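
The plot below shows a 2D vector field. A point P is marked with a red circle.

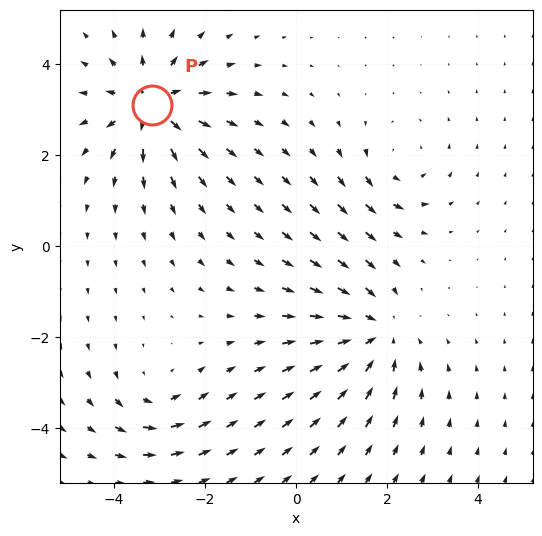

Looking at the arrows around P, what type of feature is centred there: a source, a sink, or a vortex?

At P (-3.2, 3.1) the arrows spread outward. Divergence about +5, curl ≈0 — positive divergence with near-zero curl is a source.

source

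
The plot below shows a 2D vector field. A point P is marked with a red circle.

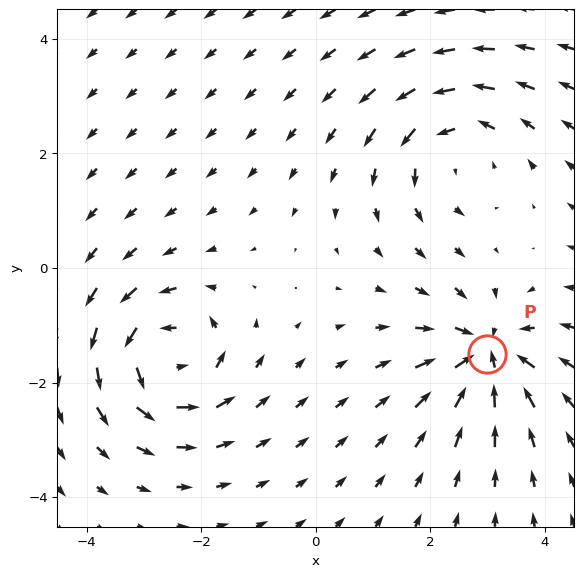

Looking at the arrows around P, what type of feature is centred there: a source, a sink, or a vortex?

At P (3.0, -1.5) the arrows converge inward. Divergence about -7, curl ≈0 — negative divergence with near-zero curl is a sink.

sink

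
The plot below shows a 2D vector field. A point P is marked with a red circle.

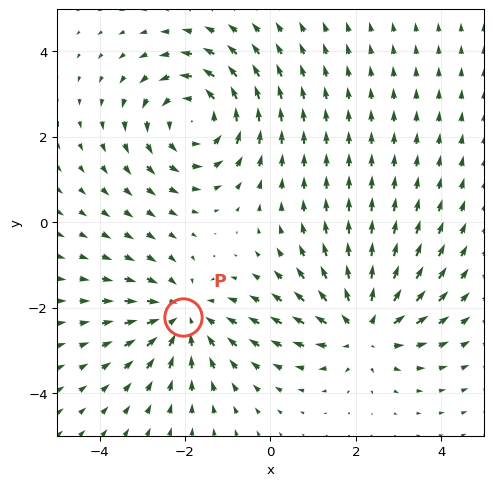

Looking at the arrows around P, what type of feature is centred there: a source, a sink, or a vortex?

sink

At P (-2.0, -2.2) the arrows converge inward. Divergence about -3, curl ≈0 — negative divergence with near-zero curl is a sink.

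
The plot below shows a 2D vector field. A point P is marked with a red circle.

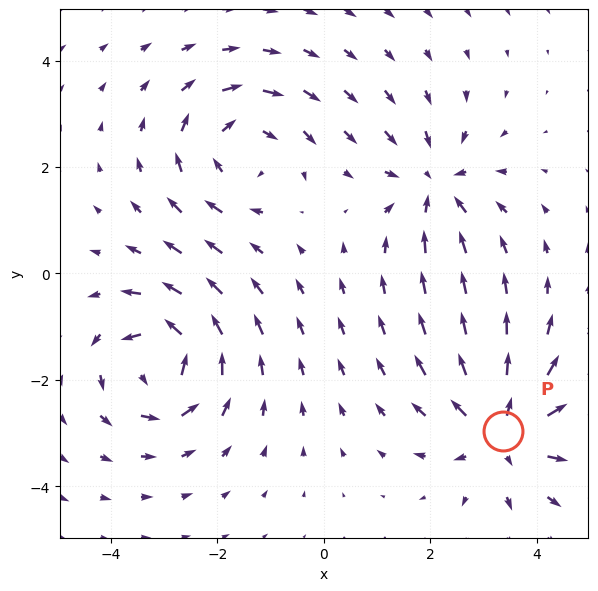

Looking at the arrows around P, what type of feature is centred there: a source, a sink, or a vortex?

source

At P (3.4, -3.0) the arrows spread outward. Divergence about +5, curl ≈0 — positive divergence with near-zero curl is a source.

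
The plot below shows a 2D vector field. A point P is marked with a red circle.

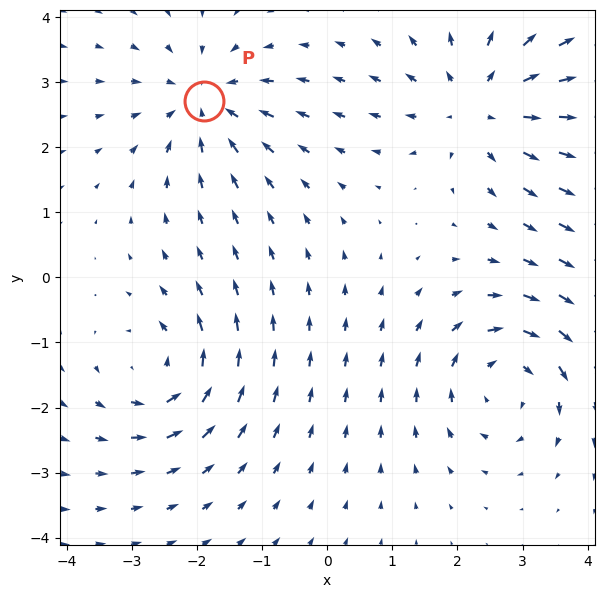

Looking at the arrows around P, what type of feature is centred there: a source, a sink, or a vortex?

At P (-1.9, 2.7) the arrows converge inward. Divergence about -4, curl ≈0 — negative divergence with near-zero curl is a sink.

sink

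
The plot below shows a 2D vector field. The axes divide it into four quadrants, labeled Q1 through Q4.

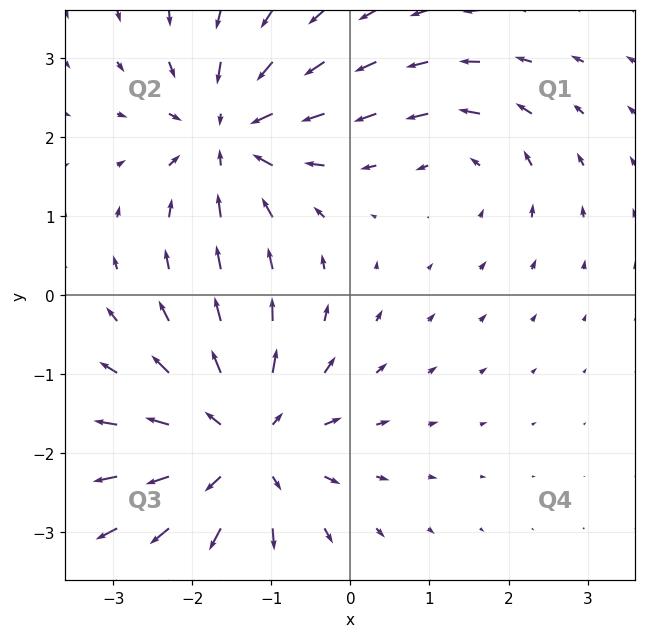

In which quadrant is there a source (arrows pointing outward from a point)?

The source sits at approximately (-1.4, -1.9), which lies in quadrant Q3. The divergence there is about +5, positive as expected for a source.

Q3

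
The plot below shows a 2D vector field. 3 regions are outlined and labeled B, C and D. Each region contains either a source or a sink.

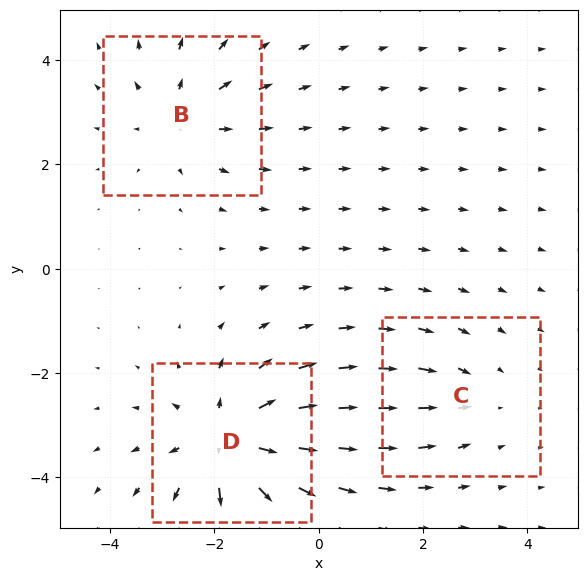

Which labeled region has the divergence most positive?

Divergence at each region's feature centre — B: about +3, C: about -2, D: about +5. Region D is most positive.

D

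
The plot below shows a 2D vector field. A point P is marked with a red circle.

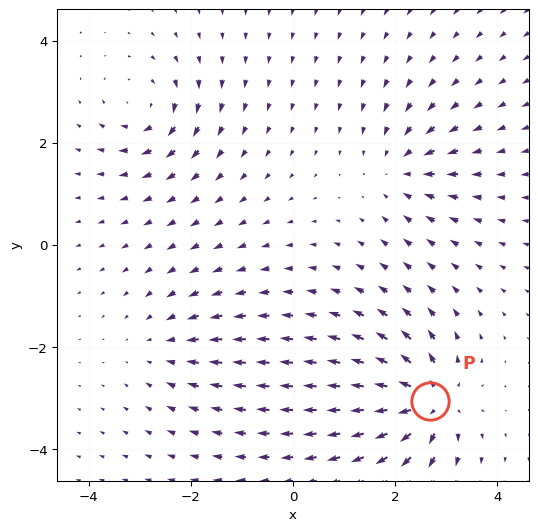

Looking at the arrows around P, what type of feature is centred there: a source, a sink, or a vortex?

source

At P (2.7, -3.1) the arrows spread outward. Divergence about +6, curl ≈0 — positive divergence with near-zero curl is a source.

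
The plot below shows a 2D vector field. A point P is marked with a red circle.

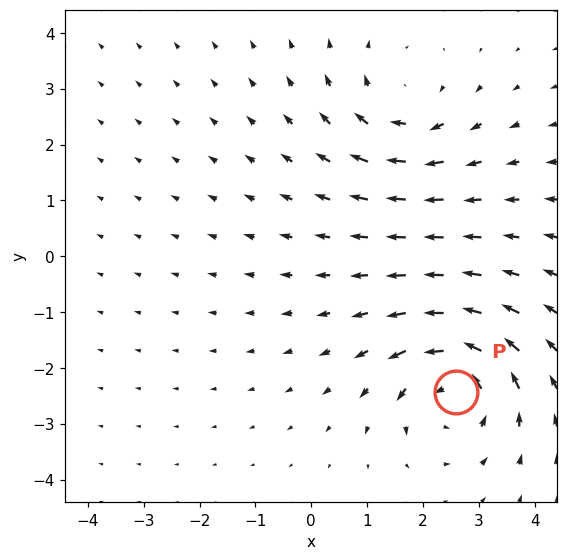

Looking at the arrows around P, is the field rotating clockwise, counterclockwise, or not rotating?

Near P at (2.6, -2.4) the arrows circulate counterclockwise. The curl (z-component) there is about +6; positive curl means counterclockwise rotation.

counterclockwise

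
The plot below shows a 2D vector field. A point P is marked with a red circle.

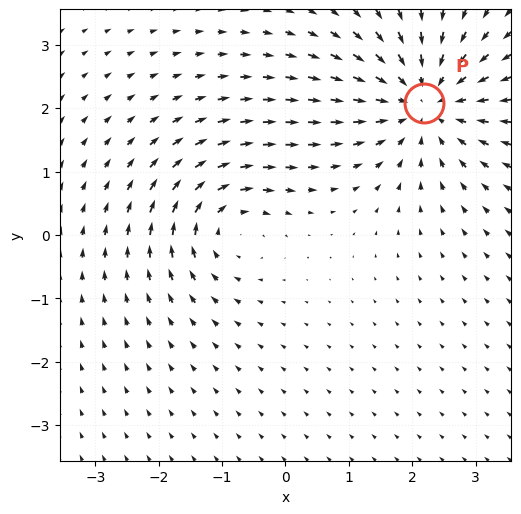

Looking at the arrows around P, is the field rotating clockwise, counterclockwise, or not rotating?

not rotating

Near P at (2.2, 2.1) the arrows show no circulation. The curl there is ≈0.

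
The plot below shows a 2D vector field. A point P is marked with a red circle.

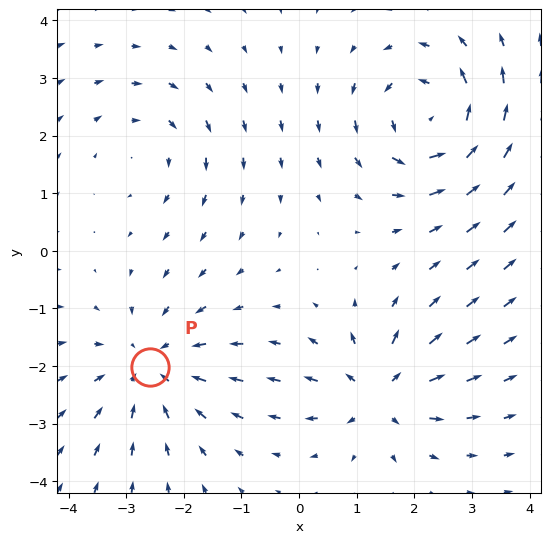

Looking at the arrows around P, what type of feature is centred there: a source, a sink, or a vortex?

At P (-2.6, -2.0) the arrows converge inward. Divergence about -4, curl ≈0 — negative divergence with near-zero curl is a sink.

sink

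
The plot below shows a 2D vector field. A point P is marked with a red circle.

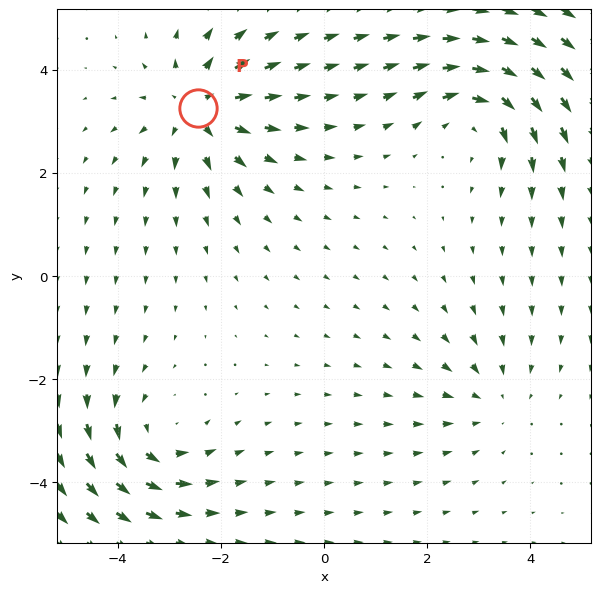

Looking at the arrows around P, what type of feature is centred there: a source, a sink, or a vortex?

At P (-2.4, 3.2) the arrows spread outward. Divergence about +4, curl ≈0 — positive divergence with near-zero curl is a source.

source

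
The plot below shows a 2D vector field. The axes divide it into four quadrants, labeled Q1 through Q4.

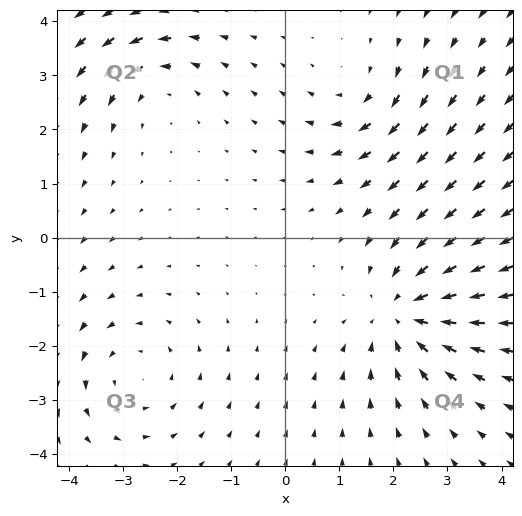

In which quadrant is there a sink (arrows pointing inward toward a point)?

The sink sits at approximately (2.2, -1.4), which lies in quadrant Q4. The divergence there is about -4, negative as expected for a sink.

Q4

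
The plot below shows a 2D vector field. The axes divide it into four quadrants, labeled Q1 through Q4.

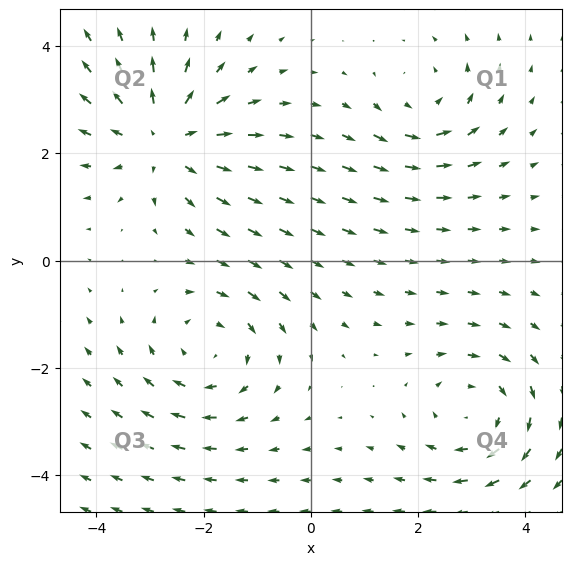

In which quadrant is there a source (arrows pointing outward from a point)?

The source sits at approximately (-2.7, 2.3), which lies in quadrant Q2. The divergence there is about +4, positive as expected for a source.

Q2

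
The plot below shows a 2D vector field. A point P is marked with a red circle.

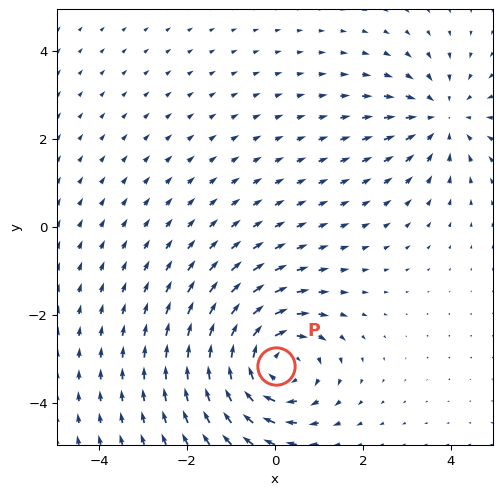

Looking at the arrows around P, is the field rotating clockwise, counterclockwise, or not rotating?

Near P at (0.0, -3.2) the arrows circulate clockwise. The curl (z-component) there is about -4; negative curl means clockwise rotation.

clockwise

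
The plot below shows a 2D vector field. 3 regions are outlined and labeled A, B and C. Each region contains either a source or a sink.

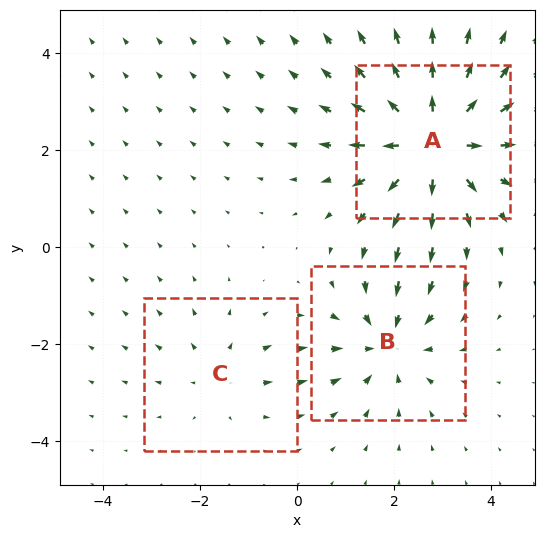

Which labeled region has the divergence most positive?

A

Divergence at each region's feature centre — A: about +5, B: about -3, C: about +2. Region A is most positive.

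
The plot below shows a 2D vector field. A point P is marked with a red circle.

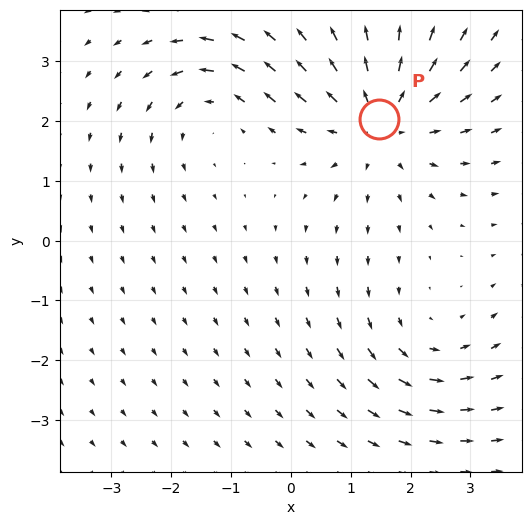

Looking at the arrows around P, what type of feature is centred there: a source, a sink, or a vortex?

source

At P (1.5, 2.0) the arrows spread outward. Divergence about +4, curl ≈0 — positive divergence with near-zero curl is a source.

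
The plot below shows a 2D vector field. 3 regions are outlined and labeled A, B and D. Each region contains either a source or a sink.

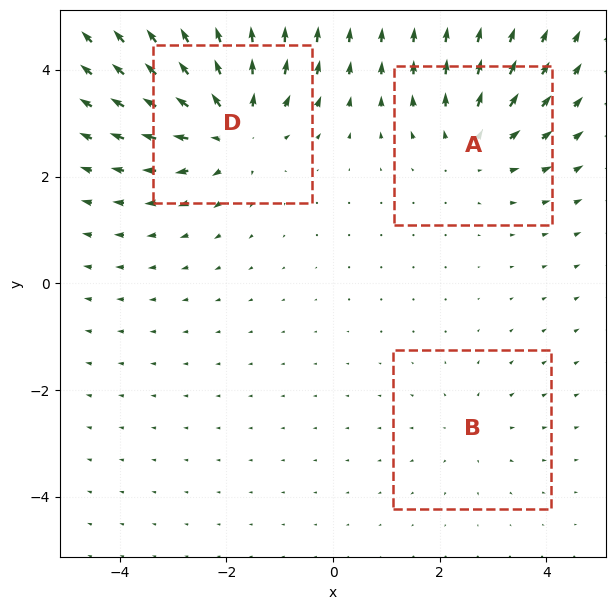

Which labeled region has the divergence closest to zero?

Divergence at each region's feature centre — A: about +3, B: about +2, D: about +5. Region B is closest to zero.

B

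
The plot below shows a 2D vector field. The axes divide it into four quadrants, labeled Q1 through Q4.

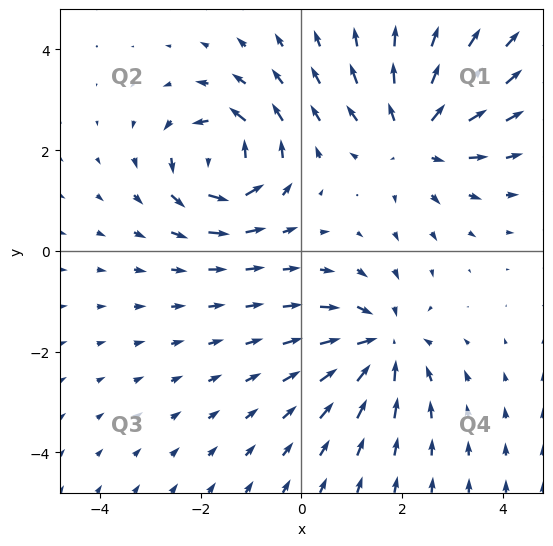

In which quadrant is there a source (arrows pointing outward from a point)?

The source sits at approximately (2.3, 2.3), which lies in quadrant Q1. The divergence there is about +5, positive as expected for a source.

Q1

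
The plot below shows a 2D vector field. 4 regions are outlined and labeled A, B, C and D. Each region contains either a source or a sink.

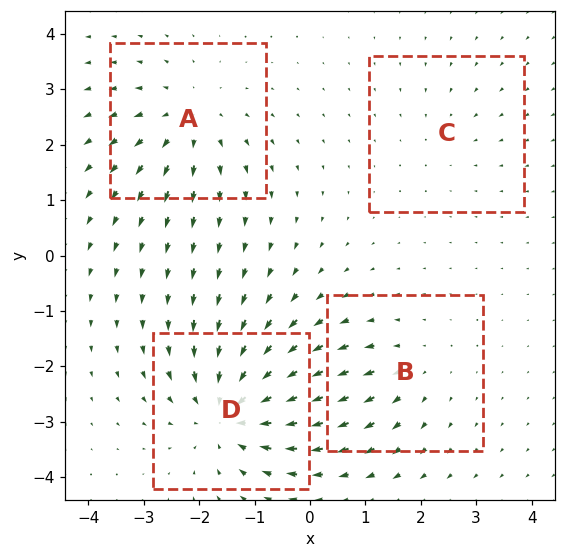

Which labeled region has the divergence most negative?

Divergence at each region's feature centre — A: about +5, B: about +3, C: about -2, D: about -7. Region D is most negative.

D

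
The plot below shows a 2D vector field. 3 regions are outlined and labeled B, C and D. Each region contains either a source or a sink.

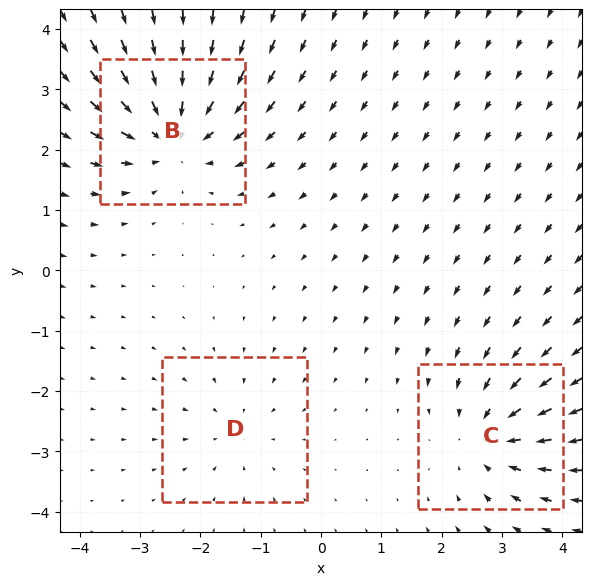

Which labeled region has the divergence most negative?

B

Divergence at each region's feature centre — B: about -5, C: about -4, D: about -2. Region B is most negative.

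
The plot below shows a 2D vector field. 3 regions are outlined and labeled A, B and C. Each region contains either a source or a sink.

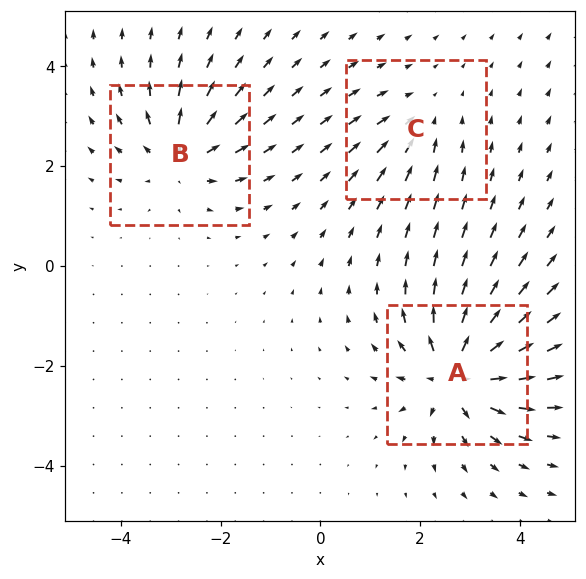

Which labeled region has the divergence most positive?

A

Divergence at each region's feature centre — A: about +6, B: about +4, C: about -2. Region A is most positive.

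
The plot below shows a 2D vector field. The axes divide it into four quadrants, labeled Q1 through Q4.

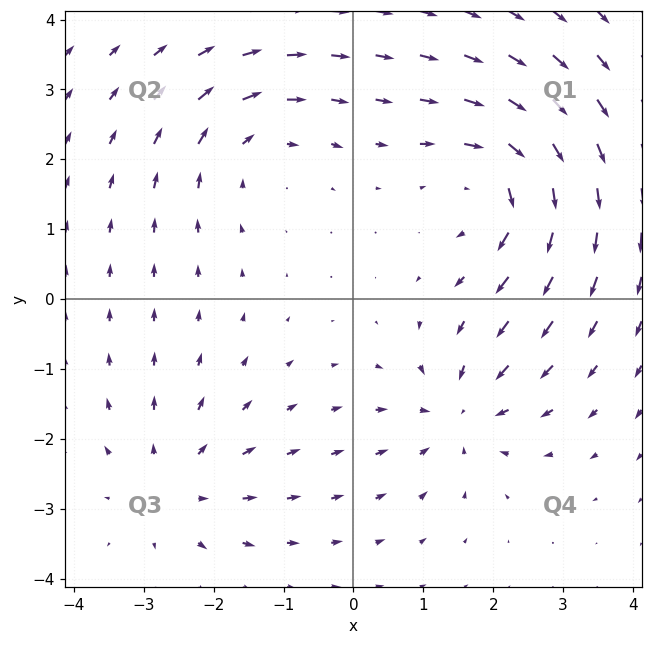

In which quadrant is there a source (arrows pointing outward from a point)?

Q3

The source sits at approximately (-2.6, -2.7), which lies in quadrant Q3. The divergence there is about +3, positive as expected for a source.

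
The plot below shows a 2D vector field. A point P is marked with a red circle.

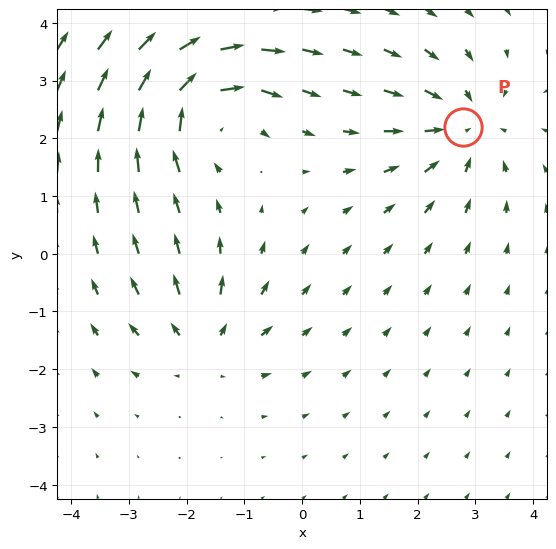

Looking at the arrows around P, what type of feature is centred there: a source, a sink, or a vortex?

sink

At P (2.8, 2.2) the arrows converge inward. Divergence about -4, curl ≈0 — negative divergence with near-zero curl is a sink.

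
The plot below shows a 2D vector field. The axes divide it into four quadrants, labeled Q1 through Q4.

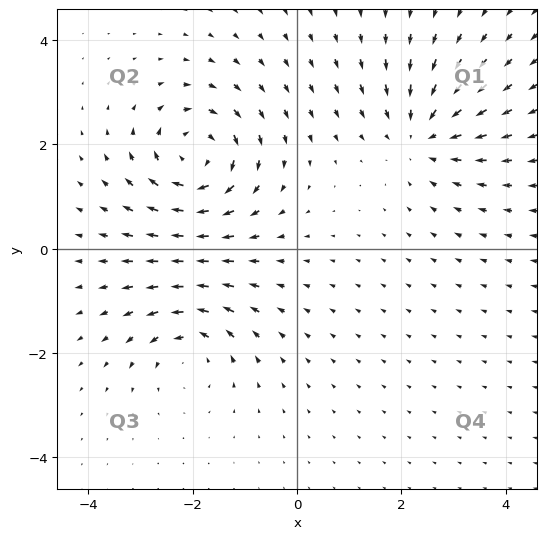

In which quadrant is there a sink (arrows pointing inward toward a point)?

The sink sits at approximately (2.4, 2.2), which lies in quadrant Q1. The divergence there is about -4, negative as expected for a sink.

Q1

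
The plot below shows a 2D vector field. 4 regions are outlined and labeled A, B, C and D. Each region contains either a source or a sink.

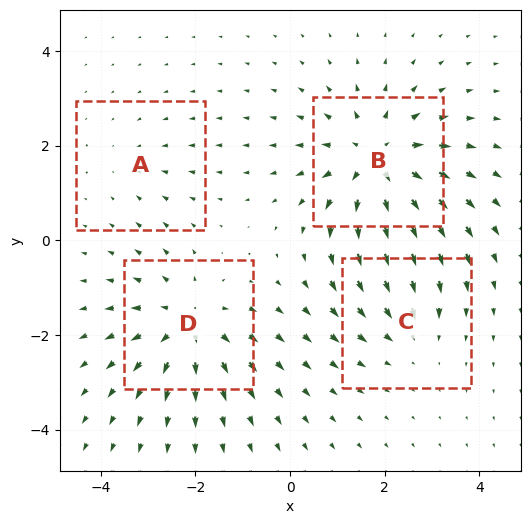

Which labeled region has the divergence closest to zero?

A

Divergence at each region's feature centre — A: about -2, B: about +6, C: about -3, D: about +5. Region A is closest to zero.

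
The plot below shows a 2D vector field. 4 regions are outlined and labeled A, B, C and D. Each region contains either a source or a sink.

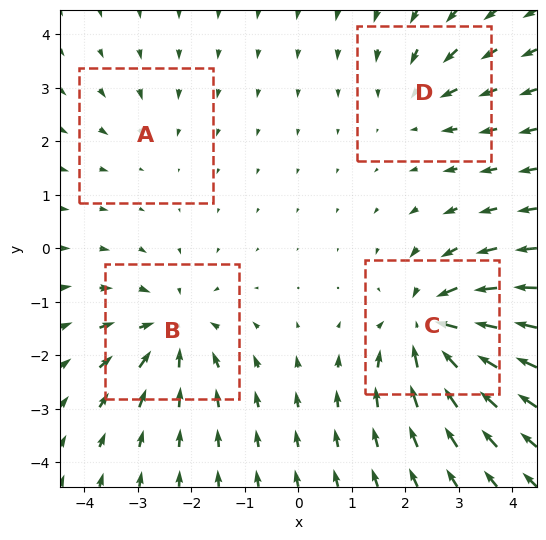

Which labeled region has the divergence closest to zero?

A

Divergence at each region's feature centre — A: about -2, B: about -5, C: about -7, D: about -3. Region A is closest to zero.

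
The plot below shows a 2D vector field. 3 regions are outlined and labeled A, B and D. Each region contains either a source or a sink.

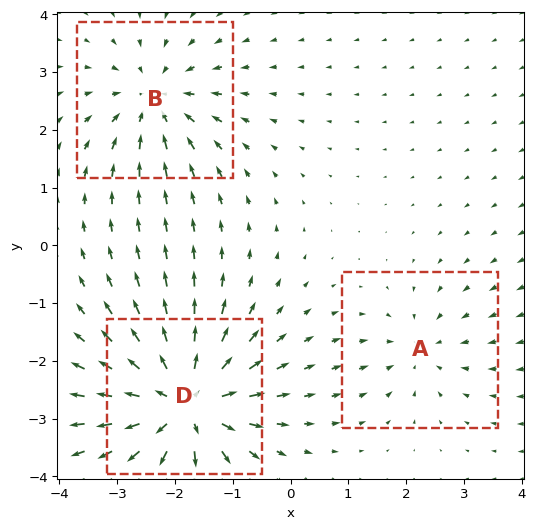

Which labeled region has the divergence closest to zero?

A

Divergence at each region's feature centre — A: about -2, B: about -4, D: about +6. Region A is closest to zero.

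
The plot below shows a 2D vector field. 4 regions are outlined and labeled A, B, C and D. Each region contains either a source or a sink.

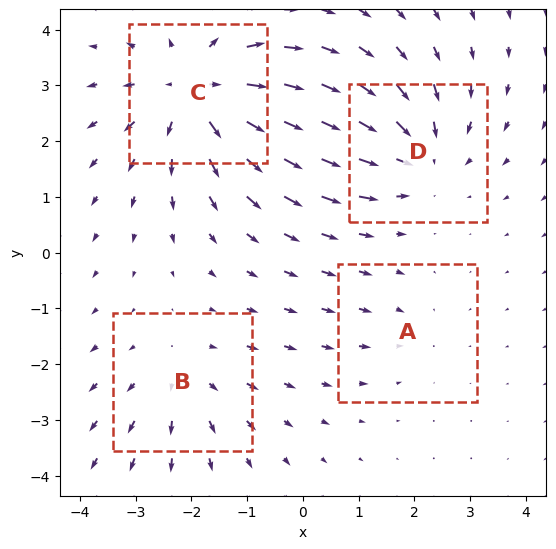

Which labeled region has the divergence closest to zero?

A

Divergence at each region's feature centre — A: about -2, B: about +3, C: about +5, D: about -4. Region A is closest to zero.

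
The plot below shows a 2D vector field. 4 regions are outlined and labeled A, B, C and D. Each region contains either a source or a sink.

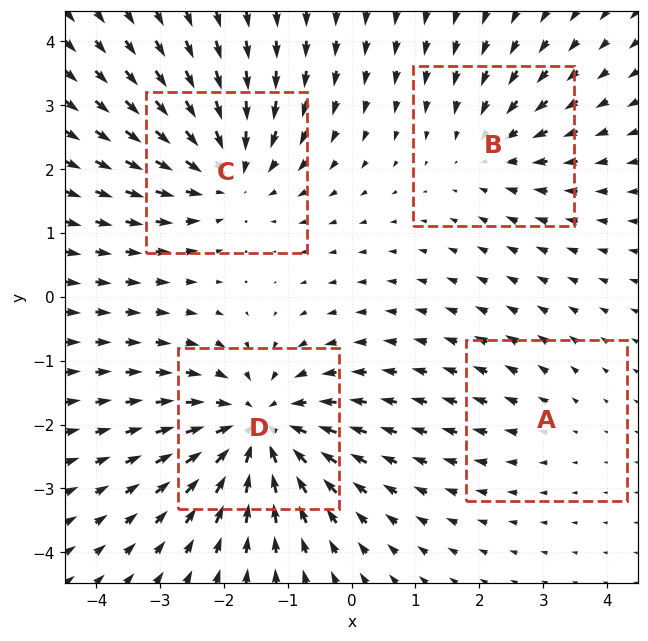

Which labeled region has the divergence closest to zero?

A

Divergence at each region's feature centre — A: about +2, B: about -3, C: about -5, D: about -6. Region A is closest to zero.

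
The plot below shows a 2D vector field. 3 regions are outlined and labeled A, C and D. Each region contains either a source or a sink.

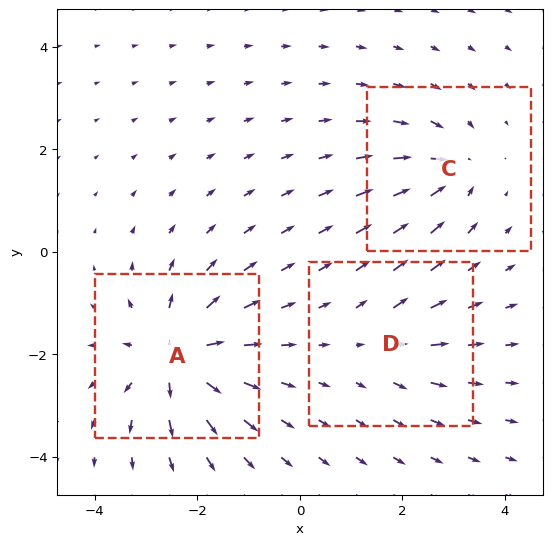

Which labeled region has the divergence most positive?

A

Divergence at each region's feature centre — A: about +6, C: about -4, D: about +2. Region A is most positive.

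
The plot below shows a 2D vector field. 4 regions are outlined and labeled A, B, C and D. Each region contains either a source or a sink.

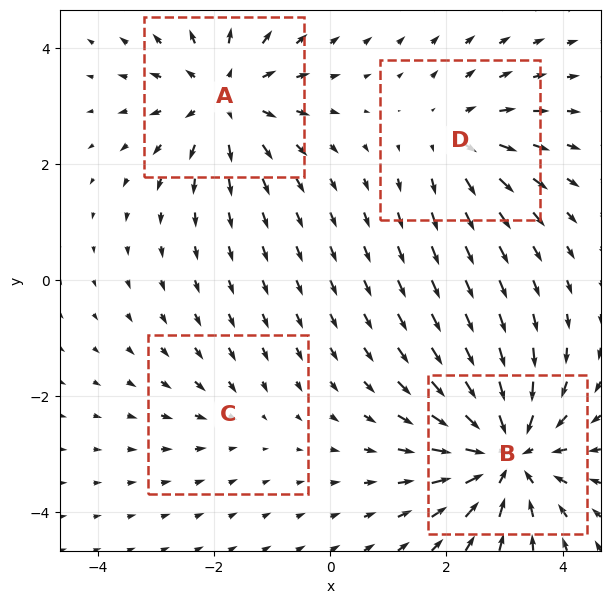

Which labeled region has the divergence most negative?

Divergence at each region's feature centre — A: about +5, B: about -7, C: about -2, D: about +4. Region B is most negative.

B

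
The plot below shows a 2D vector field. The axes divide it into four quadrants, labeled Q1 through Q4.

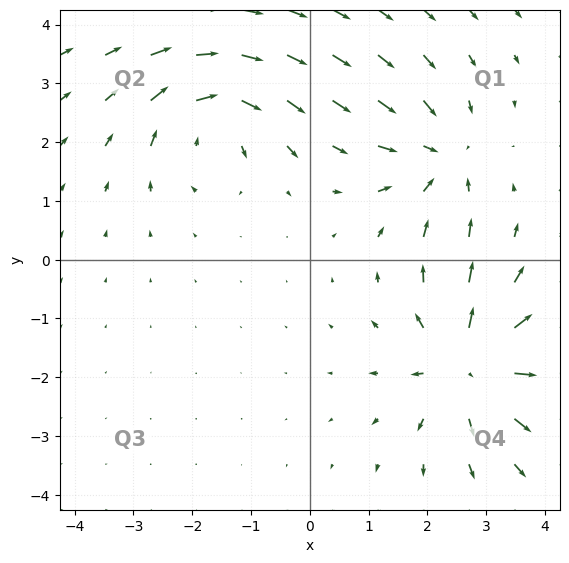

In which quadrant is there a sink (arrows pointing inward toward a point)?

Q1

The sink sits at approximately (2.2, 1.7), which lies in quadrant Q1. The divergence there is about -4, negative as expected for a sink.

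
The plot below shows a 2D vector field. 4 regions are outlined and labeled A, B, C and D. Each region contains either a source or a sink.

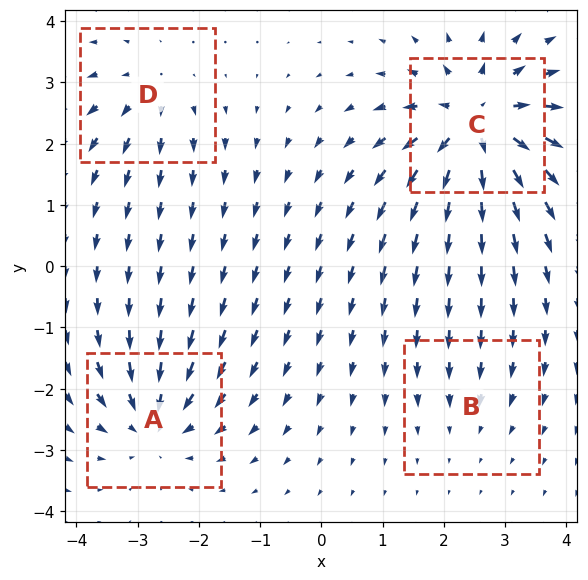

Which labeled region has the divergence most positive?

Divergence at each region's feature centre — A: about -5, B: about -2, C: about +8, D: about +4. Region C is most positive.

C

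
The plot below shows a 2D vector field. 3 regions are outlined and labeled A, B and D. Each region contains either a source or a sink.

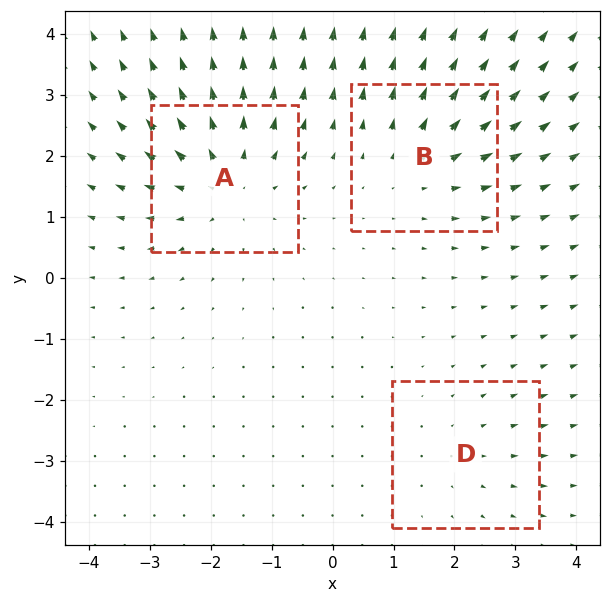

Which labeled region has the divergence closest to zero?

D

Divergence at each region's feature centre — A: about +4, B: about +3, D: about +2. Region D is closest to zero.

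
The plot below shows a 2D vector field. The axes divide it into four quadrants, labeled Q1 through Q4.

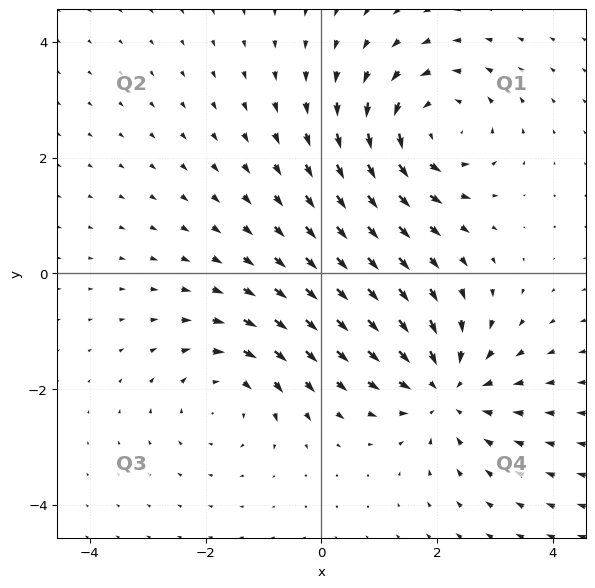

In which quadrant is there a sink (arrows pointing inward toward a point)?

The sink sits at approximately (2.1, -2.0), which lies in quadrant Q4. The divergence there is about -4, negative as expected for a sink.

Q4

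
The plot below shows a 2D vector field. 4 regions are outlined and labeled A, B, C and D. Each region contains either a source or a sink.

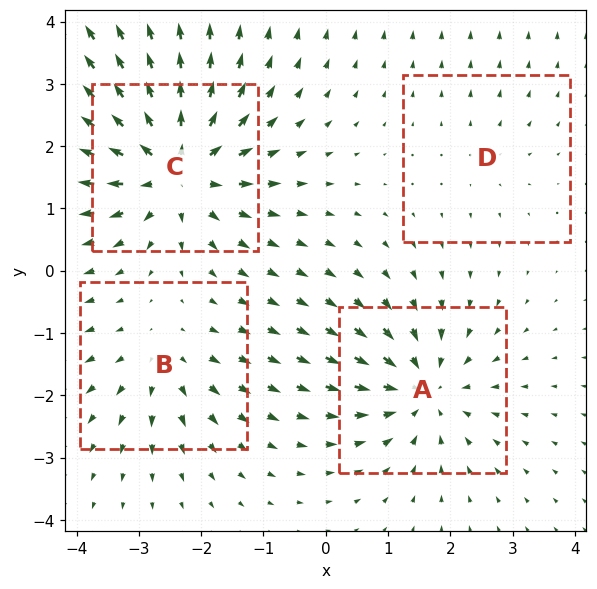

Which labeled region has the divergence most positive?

Divergence at each region's feature centre — A: about -5, B: about +3, C: about +7, D: about +2. Region C is most positive.

C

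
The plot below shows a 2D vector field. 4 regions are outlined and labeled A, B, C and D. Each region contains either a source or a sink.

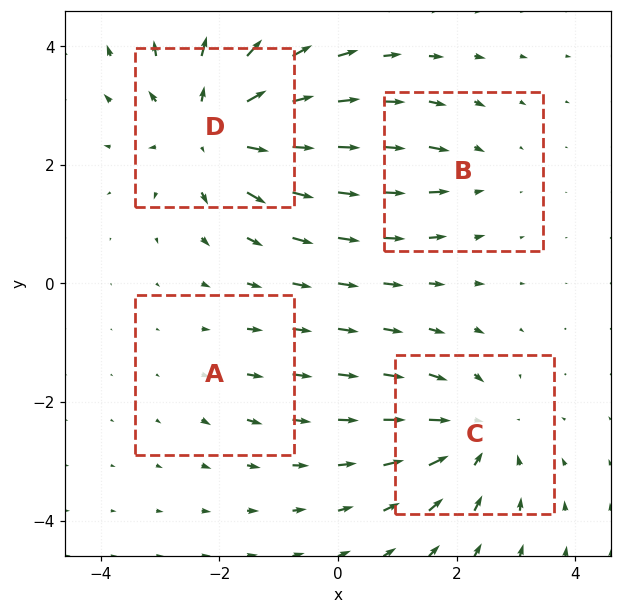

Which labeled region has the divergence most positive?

Divergence at each region's feature centre — A: about +2, B: about -3, C: about -4, D: about +6. Region D is most positive.

D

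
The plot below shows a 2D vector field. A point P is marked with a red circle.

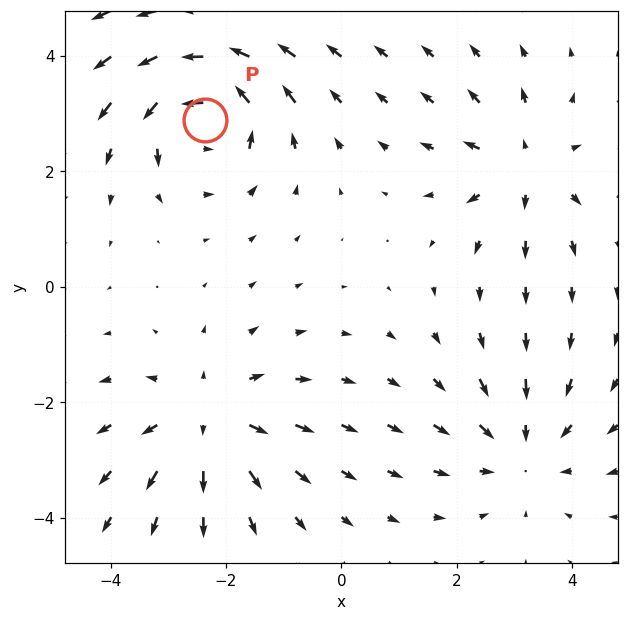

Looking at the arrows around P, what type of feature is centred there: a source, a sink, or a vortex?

At P (-2.4, 2.9) the arrows circulate counterclockwise. Divergence ≈0, curl about +7 — near-zero divergence with nonzero curl is a vortex.

vortex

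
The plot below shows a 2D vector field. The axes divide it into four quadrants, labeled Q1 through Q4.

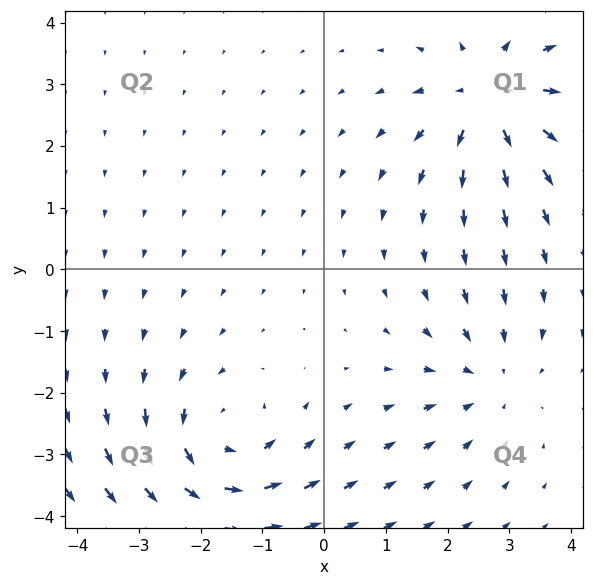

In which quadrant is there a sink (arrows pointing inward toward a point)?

The sink sits at approximately (2.7, -1.8), which lies in quadrant Q4. The divergence there is about -2, negative as expected for a sink.

Q4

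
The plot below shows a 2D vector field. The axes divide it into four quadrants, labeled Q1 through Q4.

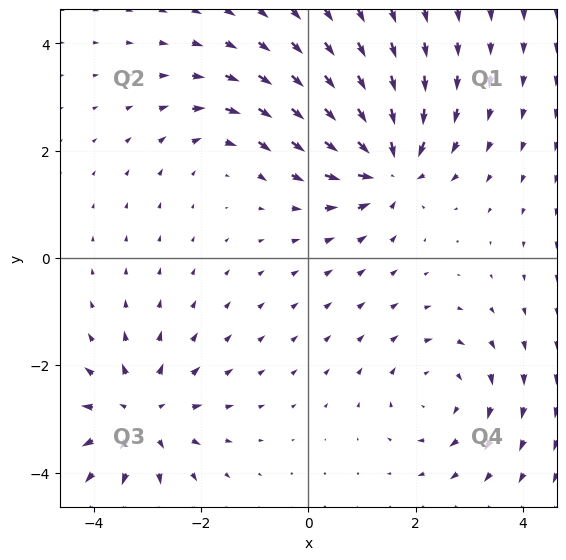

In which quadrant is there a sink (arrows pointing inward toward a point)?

Q1

The sink sits at approximately (1.5, 1.7), which lies in quadrant Q1. The divergence there is about -7, negative as expected for a sink.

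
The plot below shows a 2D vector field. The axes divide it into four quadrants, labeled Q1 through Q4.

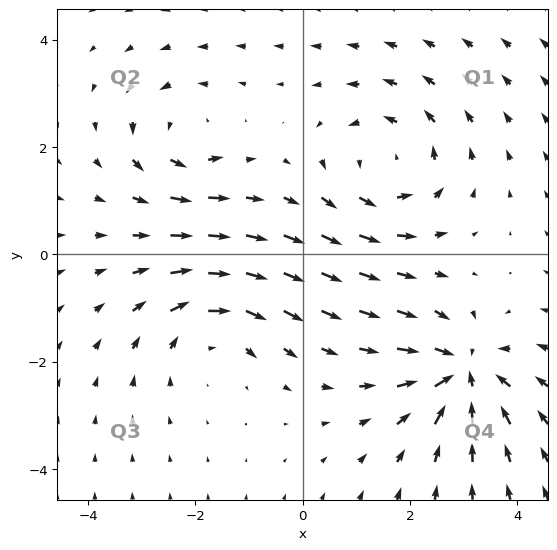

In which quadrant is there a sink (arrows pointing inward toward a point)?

Q4

The sink sits at approximately (3.0, -2.2), which lies in quadrant Q4. The divergence there is about -6, negative as expected for a sink.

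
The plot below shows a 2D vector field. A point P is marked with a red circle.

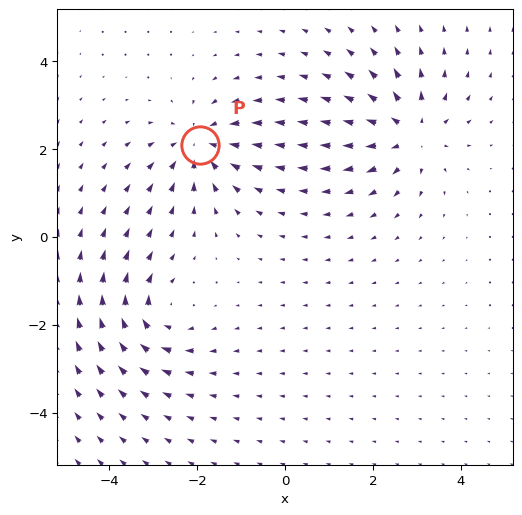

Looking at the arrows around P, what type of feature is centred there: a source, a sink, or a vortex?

sink

At P (-1.9, 2.1) the arrows converge inward. Divergence about -5, curl ≈0 — negative divergence with near-zero curl is a sink.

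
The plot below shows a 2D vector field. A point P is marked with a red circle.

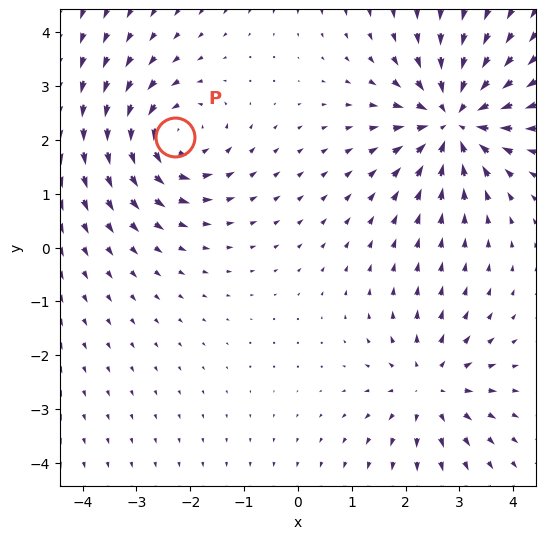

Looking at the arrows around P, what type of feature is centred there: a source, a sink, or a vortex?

At P (-2.3, 2.1) the arrows circulate counterclockwise. Divergence ≈0, curl about +4 — near-zero divergence with nonzero curl is a vortex.

vortex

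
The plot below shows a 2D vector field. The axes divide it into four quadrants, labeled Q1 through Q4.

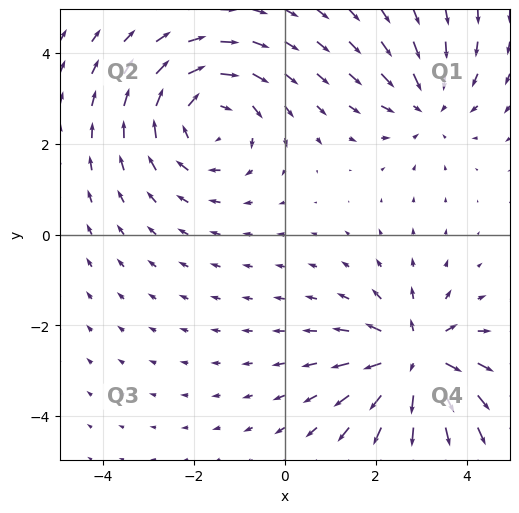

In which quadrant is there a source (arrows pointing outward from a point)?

Q4

The source sits at approximately (2.9, -2.8), which lies in quadrant Q4. The divergence there is about +5, positive as expected for a source.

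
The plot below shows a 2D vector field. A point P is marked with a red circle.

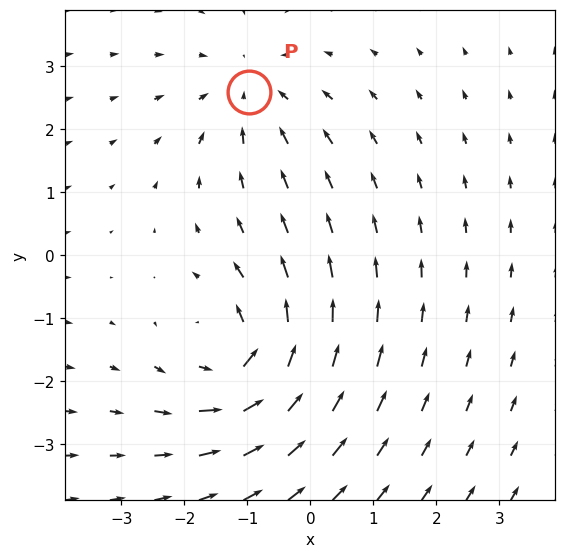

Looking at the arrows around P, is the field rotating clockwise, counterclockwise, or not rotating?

Near P at (-1.0, 2.6) the arrows show no circulation. The curl there is ≈0.

not rotating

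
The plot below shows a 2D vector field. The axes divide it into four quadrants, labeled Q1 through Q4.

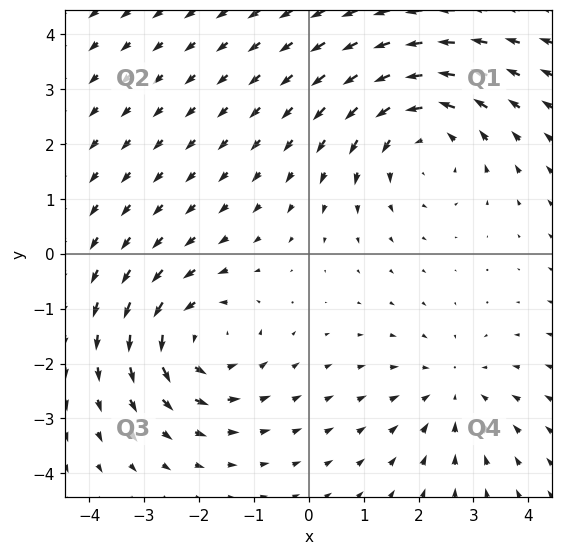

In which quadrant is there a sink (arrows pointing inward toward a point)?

The sink sits at approximately (2.6, -2.5), which lies in quadrant Q4. The divergence there is about -3, negative as expected for a sink.

Q4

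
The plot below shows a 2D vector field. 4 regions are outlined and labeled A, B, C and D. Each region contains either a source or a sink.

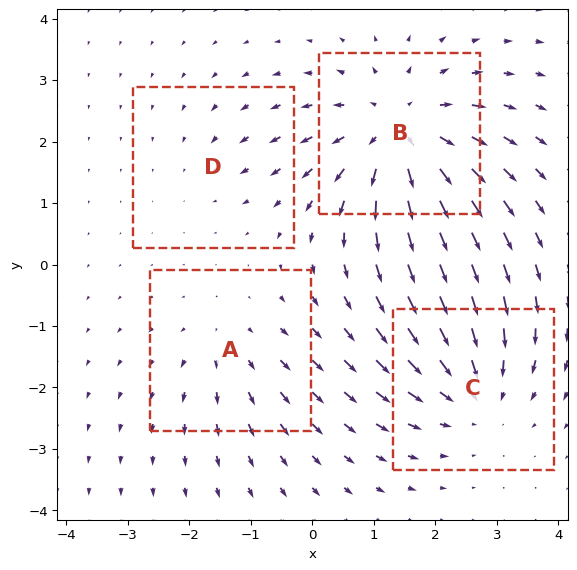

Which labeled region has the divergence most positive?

B

Divergence at each region's feature centre — A: about +3, B: about +6, C: about -4, D: about -2. Region B is most positive.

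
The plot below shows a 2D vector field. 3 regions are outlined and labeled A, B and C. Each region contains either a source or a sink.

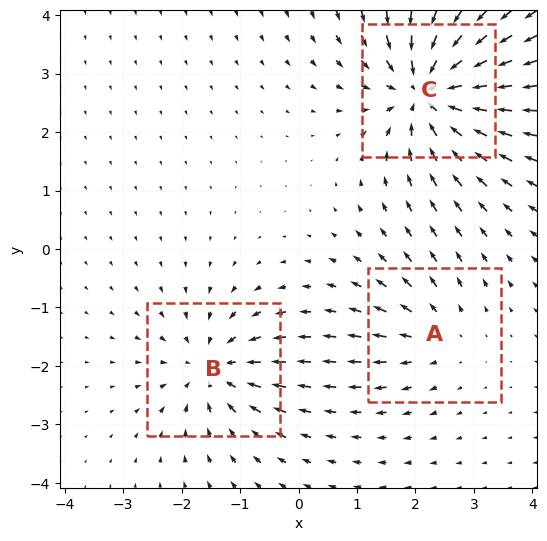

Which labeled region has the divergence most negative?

C

Divergence at each region's feature centre — A: about +2, B: about -4, C: about -6. Region C is most negative.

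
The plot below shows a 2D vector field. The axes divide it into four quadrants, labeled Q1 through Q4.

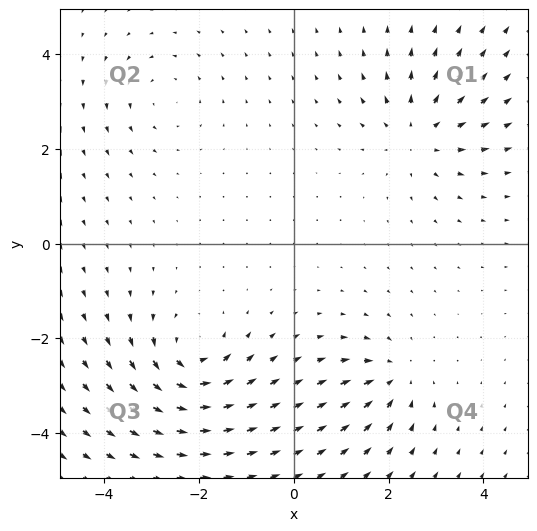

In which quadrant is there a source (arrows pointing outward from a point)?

Q1

The source sits at approximately (2.6, 2.3), which lies in quadrant Q1. The divergence there is about +4, positive as expected for a source.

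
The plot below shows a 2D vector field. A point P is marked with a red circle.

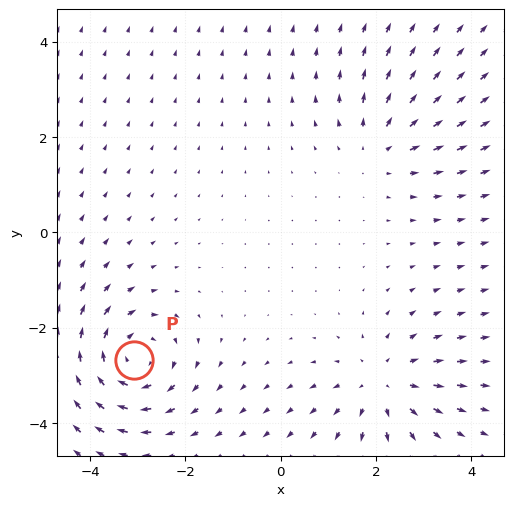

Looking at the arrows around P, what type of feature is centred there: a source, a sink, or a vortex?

At P (-3.1, -2.7) the arrows circulate clockwise. Divergence ≈0, curl about -4 — near-zero divergence with nonzero curl is a vortex.

vortex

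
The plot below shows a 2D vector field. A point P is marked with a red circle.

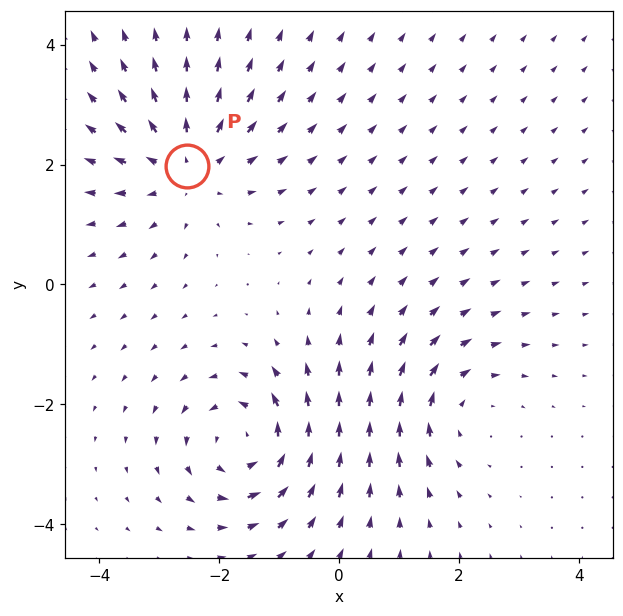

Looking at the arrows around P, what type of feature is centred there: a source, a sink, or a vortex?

At P (-2.5, 2.0) the arrows spread outward. Divergence about +4, curl ≈0 — positive divergence with near-zero curl is a source.

source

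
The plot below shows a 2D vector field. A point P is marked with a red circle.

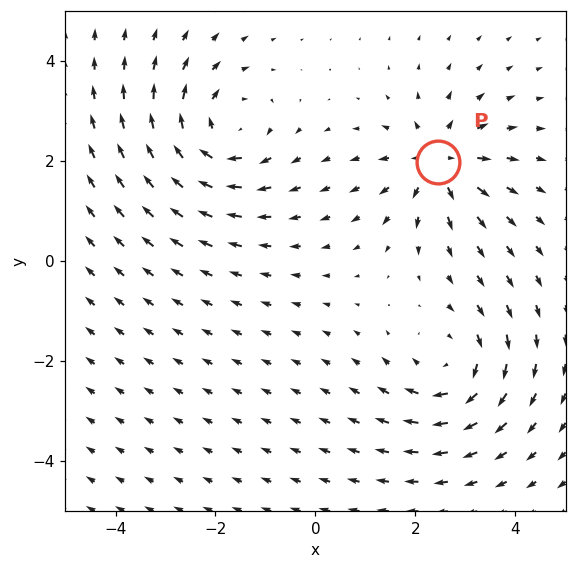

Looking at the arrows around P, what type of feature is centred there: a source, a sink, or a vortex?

At P (2.5, 2.0) the arrows spread outward. Divergence about +4, curl ≈0 — positive divergence with near-zero curl is a source.

source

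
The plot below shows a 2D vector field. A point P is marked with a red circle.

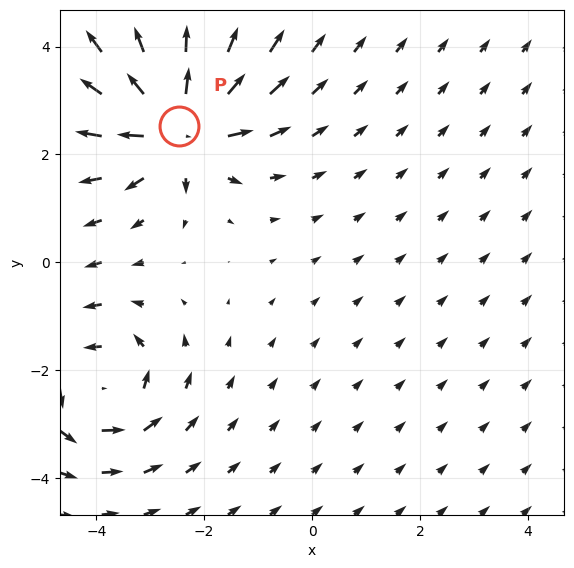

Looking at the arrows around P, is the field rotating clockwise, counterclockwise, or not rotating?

Near P at (-2.5, 2.5) the arrows show no circulation. The curl there is ≈0.

not rotating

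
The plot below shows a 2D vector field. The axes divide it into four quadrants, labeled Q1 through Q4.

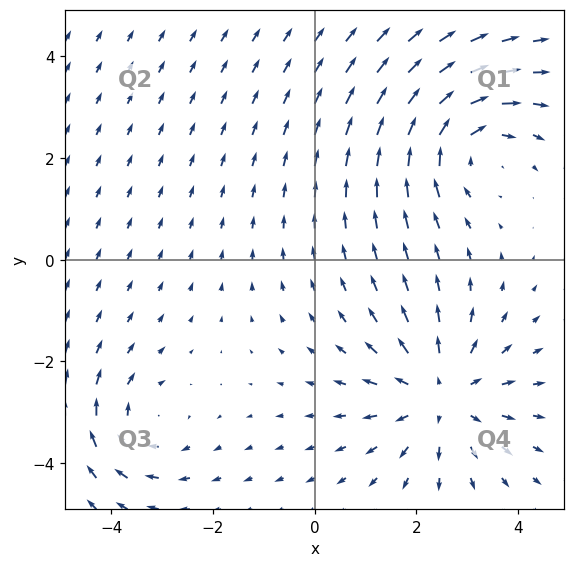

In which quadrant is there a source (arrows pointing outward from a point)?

The source sits at approximately (2.5, -2.7), which lies in quadrant Q4. The divergence there is about +4, positive as expected for a source.

Q4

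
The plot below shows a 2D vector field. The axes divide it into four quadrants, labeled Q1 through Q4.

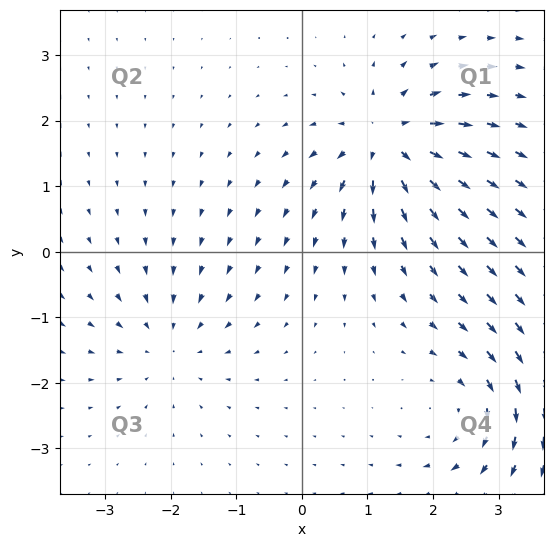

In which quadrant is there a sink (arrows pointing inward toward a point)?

Q3

The sink sits at approximately (-2.0, -1.4), which lies in quadrant Q3. The divergence there is about -3, negative as expected for a sink.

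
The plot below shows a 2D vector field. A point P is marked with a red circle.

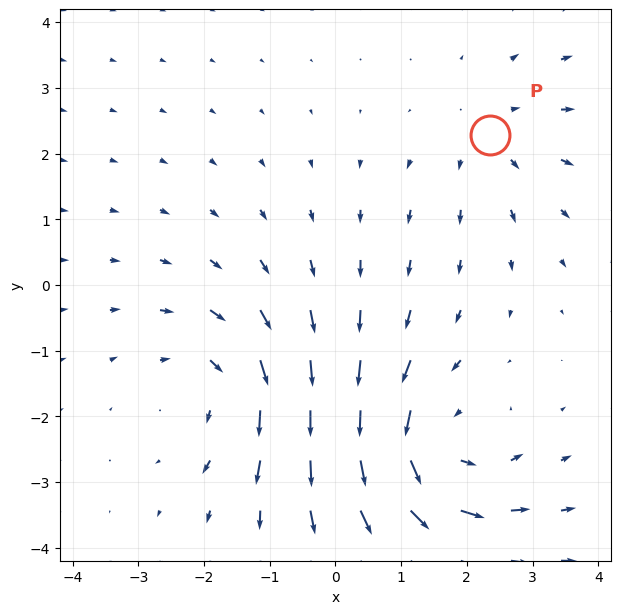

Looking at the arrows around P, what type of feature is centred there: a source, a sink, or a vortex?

At P (2.4, 2.3) the arrows spread outward. Divergence about +2, curl ≈0 — positive divergence with near-zero curl is a source.

source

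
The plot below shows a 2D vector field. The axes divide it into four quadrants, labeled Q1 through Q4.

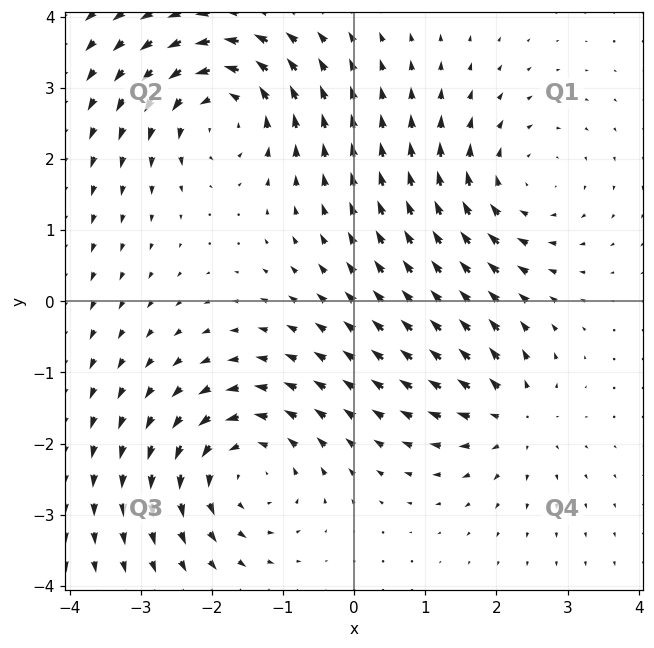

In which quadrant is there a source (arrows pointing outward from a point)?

The source sits at approximately (2.2, -1.6), which lies in quadrant Q4. The divergence there is about +4, positive as expected for a source.

Q4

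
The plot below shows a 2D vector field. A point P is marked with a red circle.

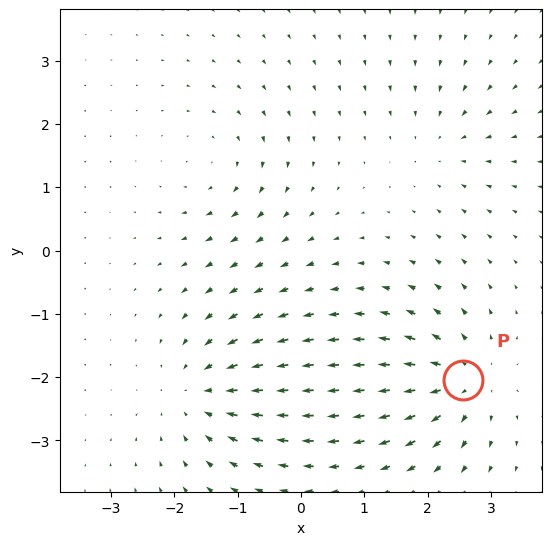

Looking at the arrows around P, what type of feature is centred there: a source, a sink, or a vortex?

source

At P (2.6, -2.1) the arrows spread outward. Divergence about +6, curl ≈0 — positive divergence with near-zero curl is a source.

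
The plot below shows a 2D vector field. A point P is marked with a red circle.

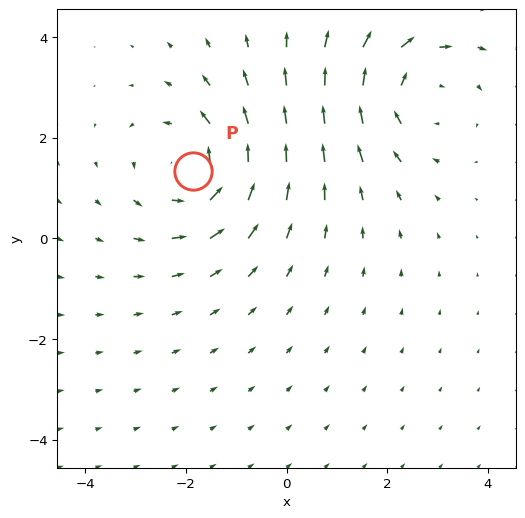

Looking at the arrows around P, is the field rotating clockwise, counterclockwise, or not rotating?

Near P at (-1.9, 1.3) the arrows circulate counterclockwise. The curl (z-component) there is about +3; positive curl means counterclockwise rotation.

counterclockwise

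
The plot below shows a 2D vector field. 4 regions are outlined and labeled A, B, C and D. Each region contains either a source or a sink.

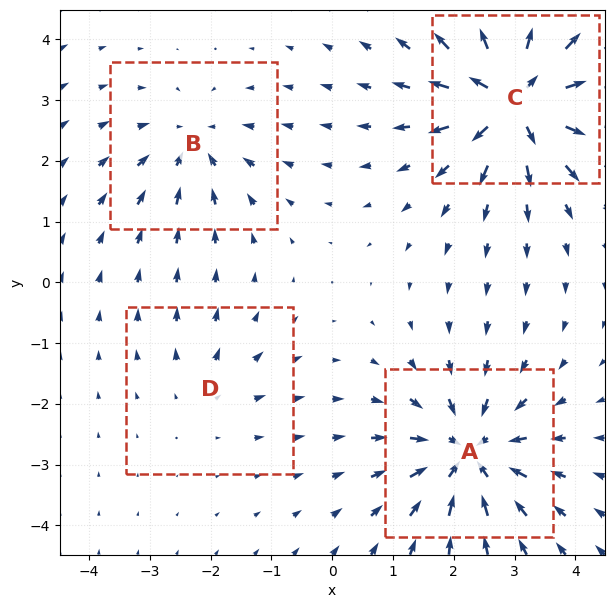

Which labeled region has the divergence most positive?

Divergence at each region's feature centre — A: about -7, B: about -4, C: about +8, D: about +2. Region C is most positive.

C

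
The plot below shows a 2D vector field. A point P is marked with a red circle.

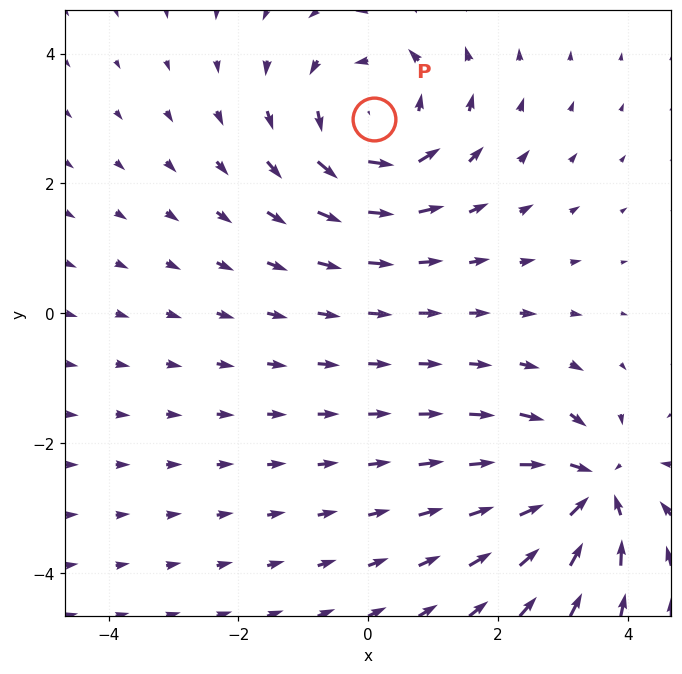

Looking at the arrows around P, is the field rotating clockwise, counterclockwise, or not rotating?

counterclockwise

Near P at (0.1, 3.0) the arrows circulate counterclockwise. The curl (z-component) there is about +4; positive curl means counterclockwise rotation.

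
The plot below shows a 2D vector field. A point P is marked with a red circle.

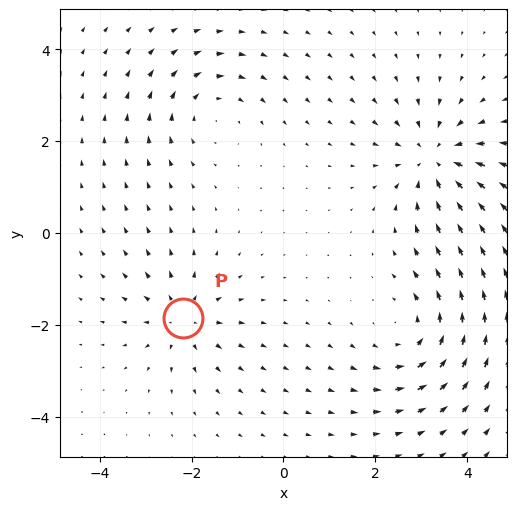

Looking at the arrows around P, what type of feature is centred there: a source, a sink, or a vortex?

source

At P (-2.2, -1.8) the arrows spread outward. Divergence about +4, curl ≈0 — positive divergence with near-zero curl is a source.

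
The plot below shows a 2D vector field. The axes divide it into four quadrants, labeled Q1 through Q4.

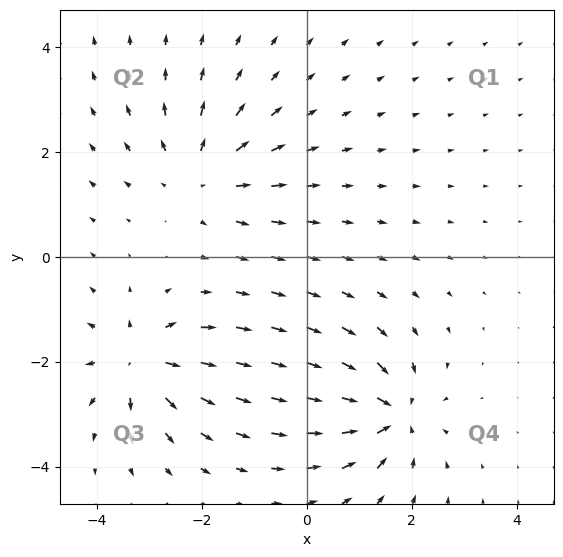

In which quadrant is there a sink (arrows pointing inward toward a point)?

The sink sits at approximately (1.6, -3.0), which lies in quadrant Q4. The divergence there is about -6, negative as expected for a sink.

Q4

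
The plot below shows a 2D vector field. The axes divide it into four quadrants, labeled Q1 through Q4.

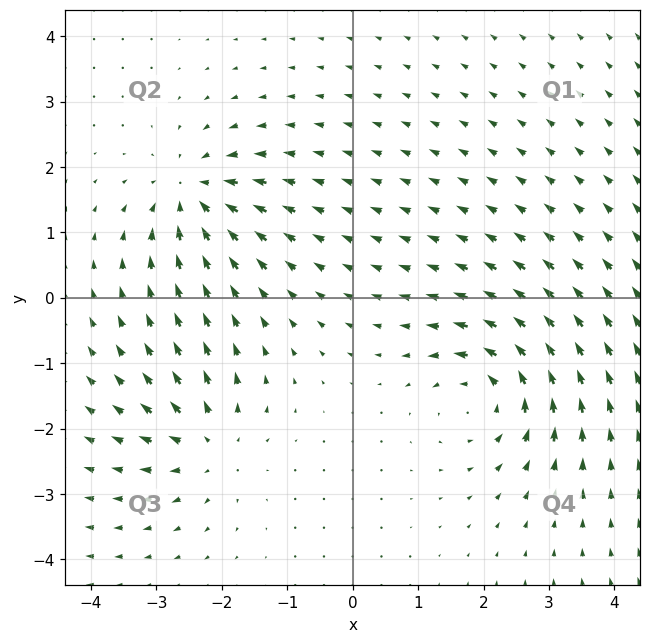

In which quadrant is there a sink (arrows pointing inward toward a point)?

Q2

The sink sits at approximately (-2.4, 1.6), which lies in quadrant Q2. The divergence there is about -5, negative as expected for a sink.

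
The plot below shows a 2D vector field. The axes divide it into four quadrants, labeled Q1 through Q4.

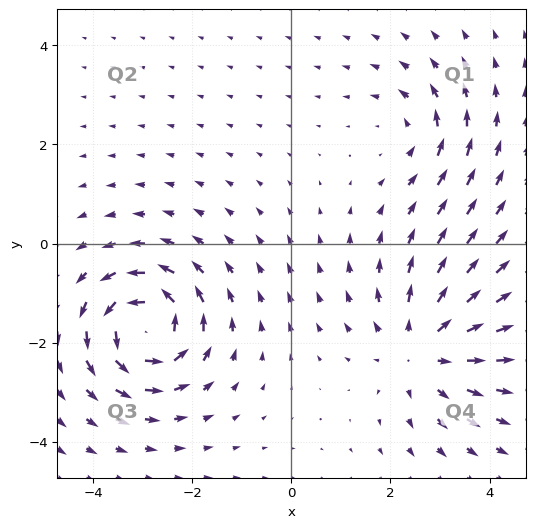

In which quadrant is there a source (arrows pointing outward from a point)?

Q4

The source sits at approximately (2.6, -2.1), which lies in quadrant Q4. The divergence there is about +4, positive as expected for a source.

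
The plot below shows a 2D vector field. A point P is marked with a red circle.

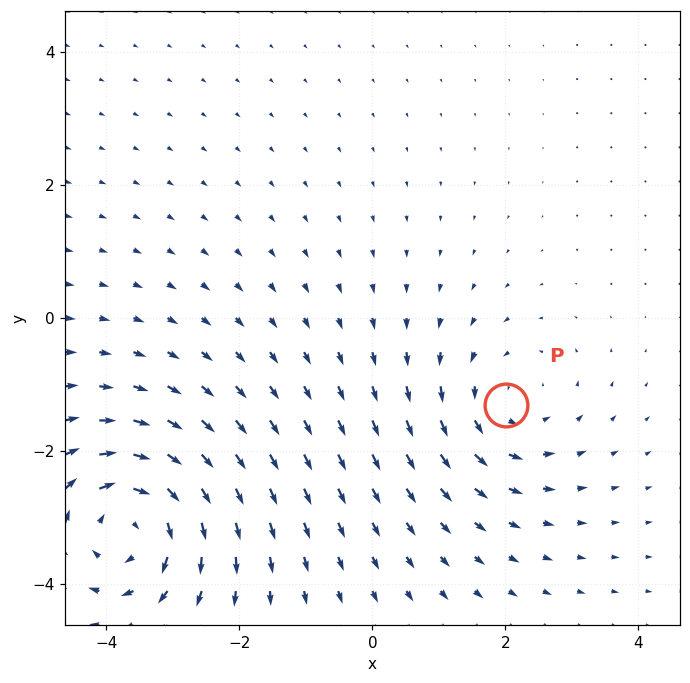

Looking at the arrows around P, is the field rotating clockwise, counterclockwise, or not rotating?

Near P at (2.0, -1.3) the arrows circulate counterclockwise. The curl (z-component) there is about +3; positive curl means counterclockwise rotation.

counterclockwise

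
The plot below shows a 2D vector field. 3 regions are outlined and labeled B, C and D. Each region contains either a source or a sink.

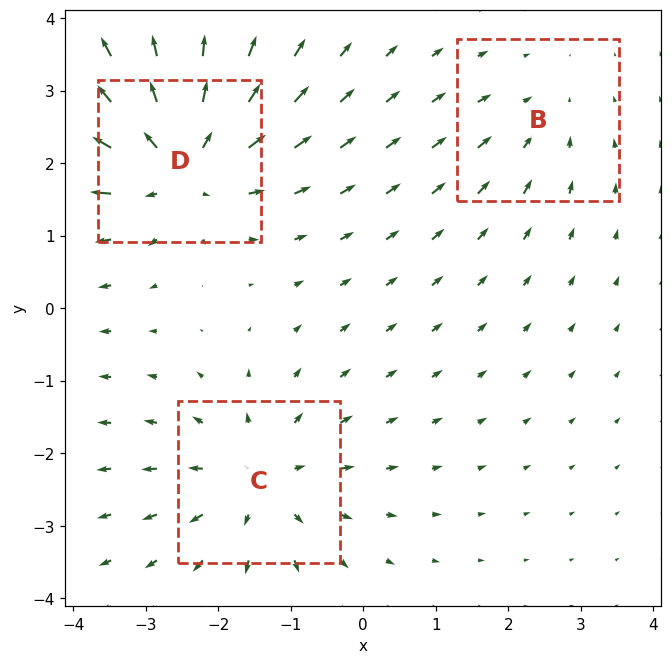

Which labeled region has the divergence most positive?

D

Divergence at each region's feature centre — B: about -2, C: about +3, D: about +5. Region D is most positive.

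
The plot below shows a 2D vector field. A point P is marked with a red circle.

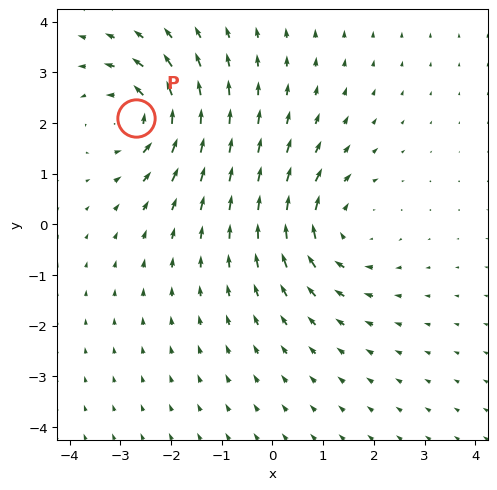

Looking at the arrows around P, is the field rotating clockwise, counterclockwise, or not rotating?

counterclockwise

Near P at (-2.7, 2.1) the arrows circulate counterclockwise. The curl (z-component) there is about +6; positive curl means counterclockwise rotation.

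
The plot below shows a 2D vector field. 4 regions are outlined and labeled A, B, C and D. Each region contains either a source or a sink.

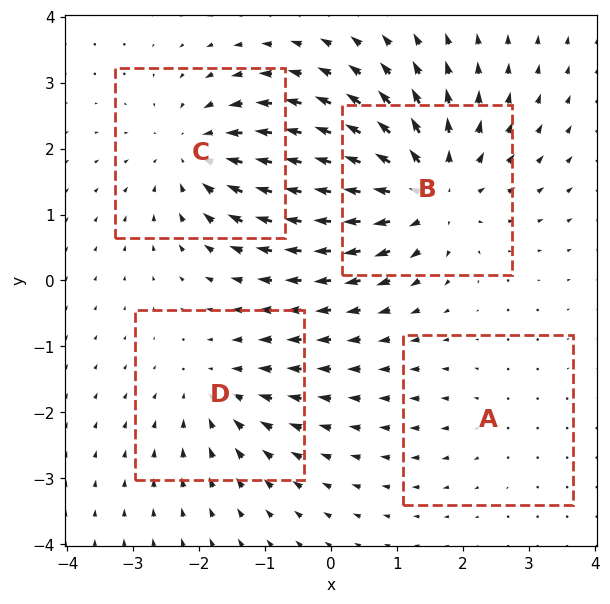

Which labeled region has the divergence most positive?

B

Divergence at each region's feature centre — A: about +2, B: about +6, C: about -4, D: about -3. Region B is most positive.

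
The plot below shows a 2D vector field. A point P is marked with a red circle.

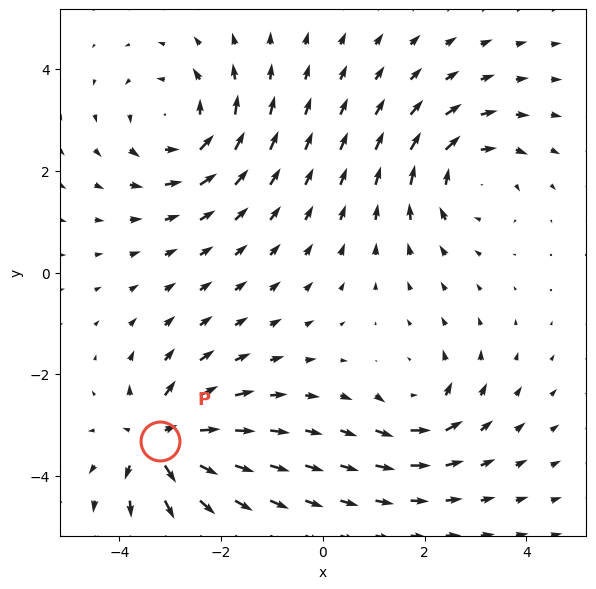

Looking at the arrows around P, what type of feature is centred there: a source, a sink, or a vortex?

At P (-3.2, -3.3) the arrows spread outward. Divergence about +6, curl ≈0 — positive divergence with near-zero curl is a source.

source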